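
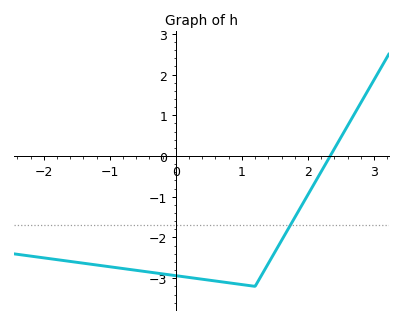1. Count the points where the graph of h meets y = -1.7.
1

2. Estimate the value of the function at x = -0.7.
-2.8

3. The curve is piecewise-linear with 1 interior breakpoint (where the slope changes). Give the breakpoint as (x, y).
(1.2, -3.2)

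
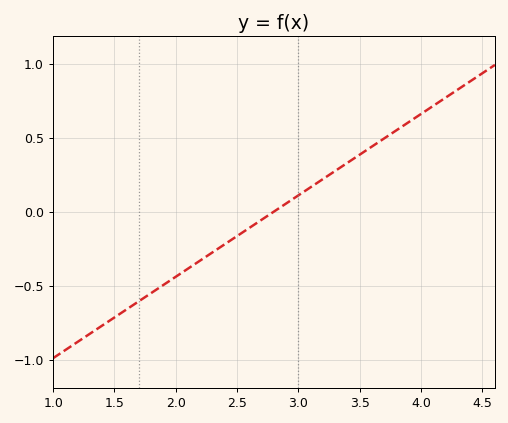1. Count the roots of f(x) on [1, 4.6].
1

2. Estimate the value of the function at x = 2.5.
-0.15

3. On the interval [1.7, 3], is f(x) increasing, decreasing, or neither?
increasing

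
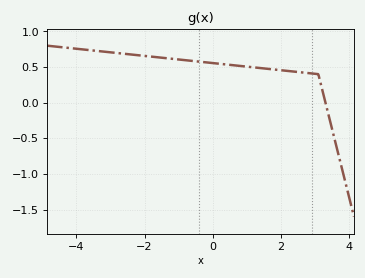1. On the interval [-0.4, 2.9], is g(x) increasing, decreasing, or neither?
decreasing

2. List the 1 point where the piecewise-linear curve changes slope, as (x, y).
(3.1, 0.4)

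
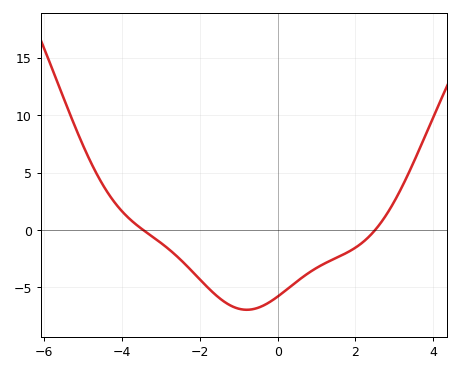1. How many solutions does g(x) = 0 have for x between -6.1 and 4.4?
2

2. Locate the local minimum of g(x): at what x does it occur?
-0.794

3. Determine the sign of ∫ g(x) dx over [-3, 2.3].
negative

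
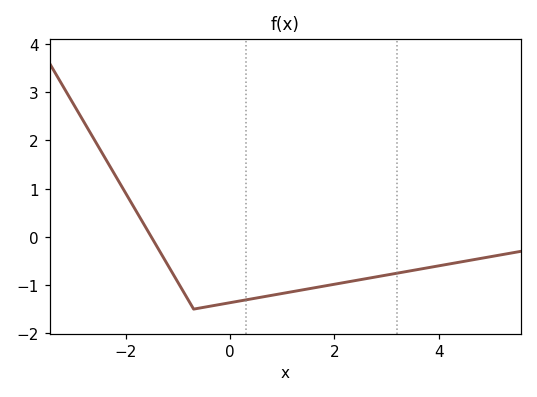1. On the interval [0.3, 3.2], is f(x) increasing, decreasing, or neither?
increasing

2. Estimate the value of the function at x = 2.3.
-0.927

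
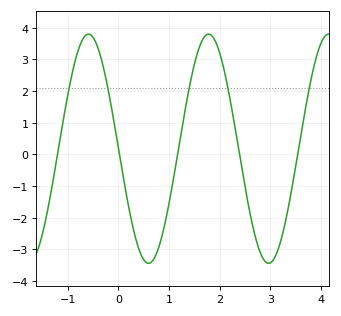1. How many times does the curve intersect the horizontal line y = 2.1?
5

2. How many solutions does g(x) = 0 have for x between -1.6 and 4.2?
5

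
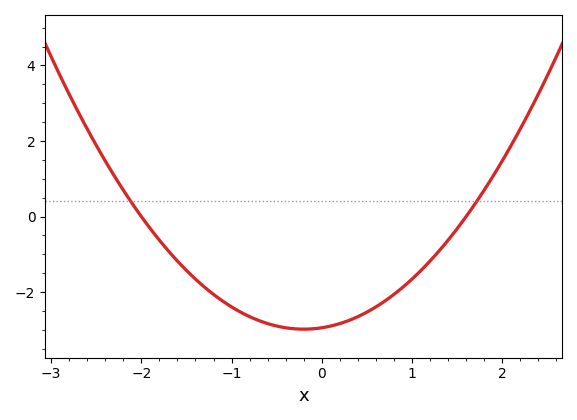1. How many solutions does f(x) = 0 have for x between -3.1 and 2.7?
2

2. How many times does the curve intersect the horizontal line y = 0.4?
2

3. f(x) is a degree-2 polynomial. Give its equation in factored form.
y = 0.92(x + 2)(x - 1.6)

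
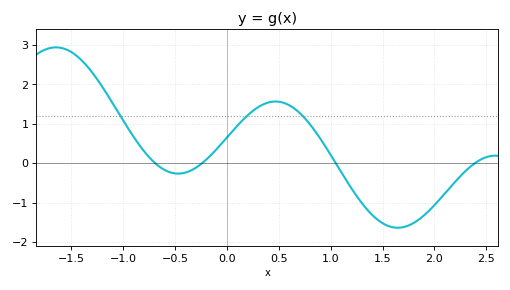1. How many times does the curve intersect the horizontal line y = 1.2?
3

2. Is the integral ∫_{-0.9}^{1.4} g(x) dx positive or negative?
positive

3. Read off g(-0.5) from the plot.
-0.26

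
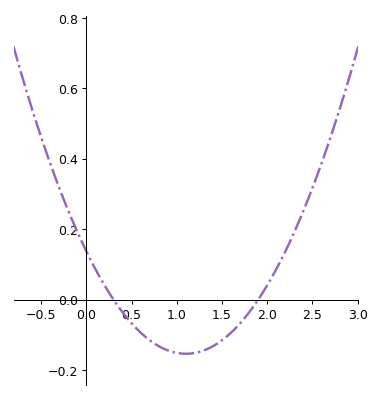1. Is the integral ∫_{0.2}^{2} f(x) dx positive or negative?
negative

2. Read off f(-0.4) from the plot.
0.38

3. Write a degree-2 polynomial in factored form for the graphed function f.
y = 0.24(x - 0.3)(x - 1.9)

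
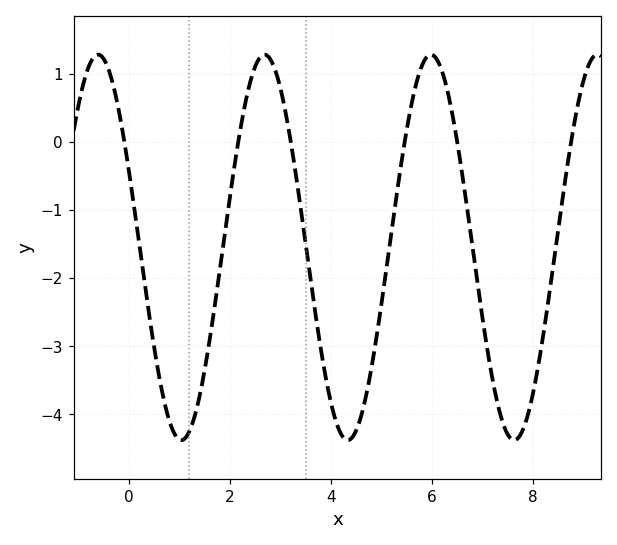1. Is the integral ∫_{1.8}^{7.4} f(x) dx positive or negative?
negative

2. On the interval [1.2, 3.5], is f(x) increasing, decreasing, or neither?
neither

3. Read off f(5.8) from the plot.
1.12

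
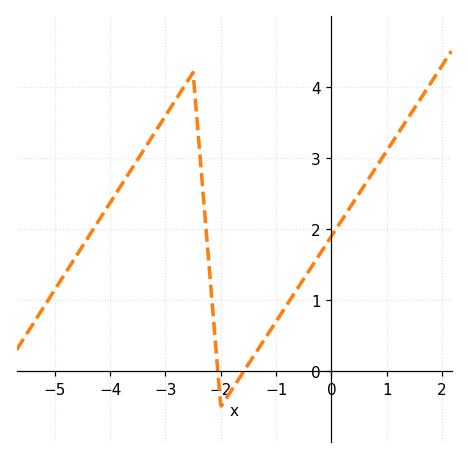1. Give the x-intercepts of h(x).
-2.05, -1.58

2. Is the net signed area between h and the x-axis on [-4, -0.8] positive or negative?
positive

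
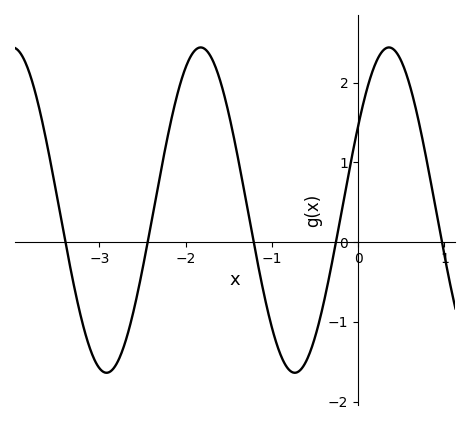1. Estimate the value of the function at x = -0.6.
-1.5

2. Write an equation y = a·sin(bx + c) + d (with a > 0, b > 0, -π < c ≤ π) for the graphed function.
y = 2.04sin(2.9x + 0.54) + 0.4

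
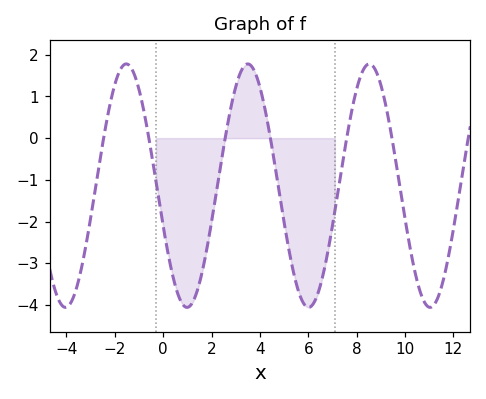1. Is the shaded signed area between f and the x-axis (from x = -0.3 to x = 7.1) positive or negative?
negative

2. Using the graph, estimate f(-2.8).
-1.2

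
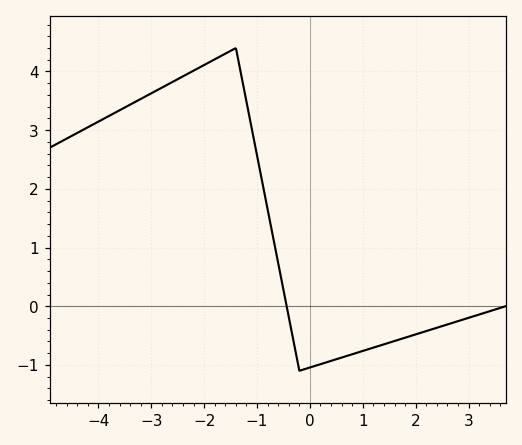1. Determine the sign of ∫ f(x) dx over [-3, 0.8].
positive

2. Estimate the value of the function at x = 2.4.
-0.367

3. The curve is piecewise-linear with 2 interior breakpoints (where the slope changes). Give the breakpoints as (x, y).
(-1.4, 4.4); (-0.2, -1.1)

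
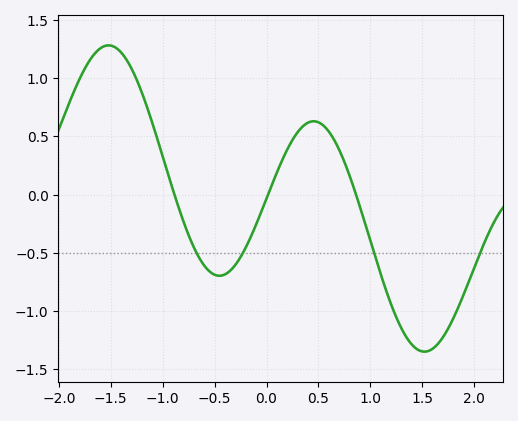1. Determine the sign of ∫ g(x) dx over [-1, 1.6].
negative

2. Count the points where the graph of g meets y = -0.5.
4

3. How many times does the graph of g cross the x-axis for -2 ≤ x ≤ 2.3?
3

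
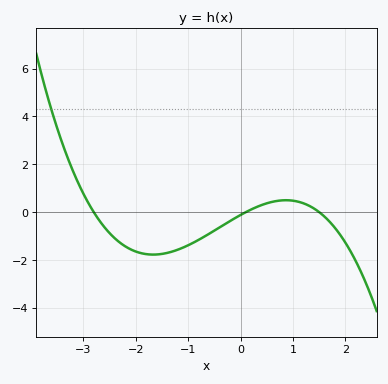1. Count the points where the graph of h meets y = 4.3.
1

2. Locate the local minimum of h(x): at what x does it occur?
-1.67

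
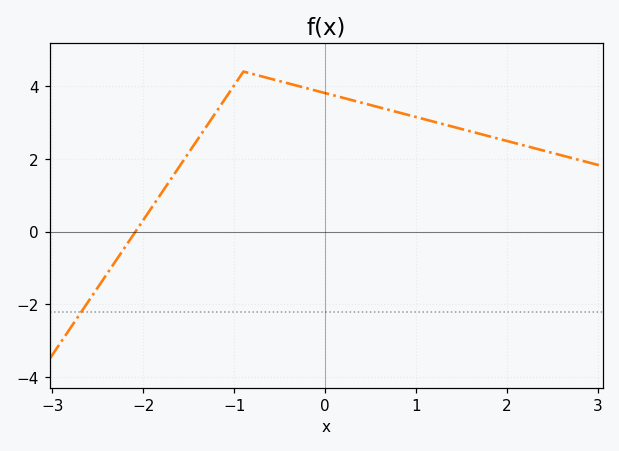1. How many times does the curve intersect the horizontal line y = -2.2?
1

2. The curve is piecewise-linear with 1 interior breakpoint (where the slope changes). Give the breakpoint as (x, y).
(-0.9, 4.4)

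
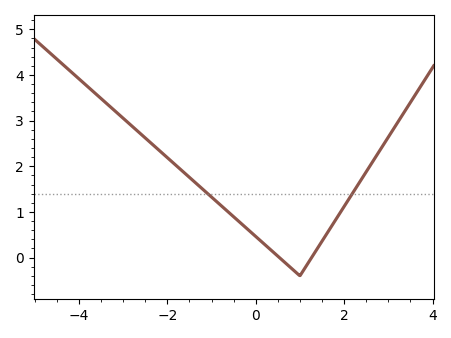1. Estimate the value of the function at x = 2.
1.1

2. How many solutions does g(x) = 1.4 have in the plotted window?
2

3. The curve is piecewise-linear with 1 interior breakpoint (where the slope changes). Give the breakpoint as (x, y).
(1, -0.4)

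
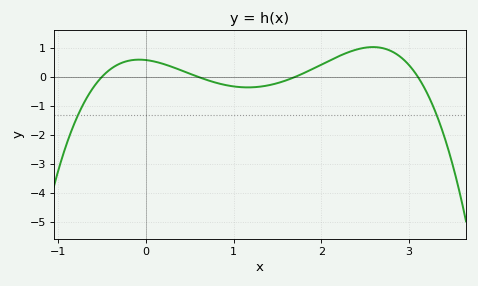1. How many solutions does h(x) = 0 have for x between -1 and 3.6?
4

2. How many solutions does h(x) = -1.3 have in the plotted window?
2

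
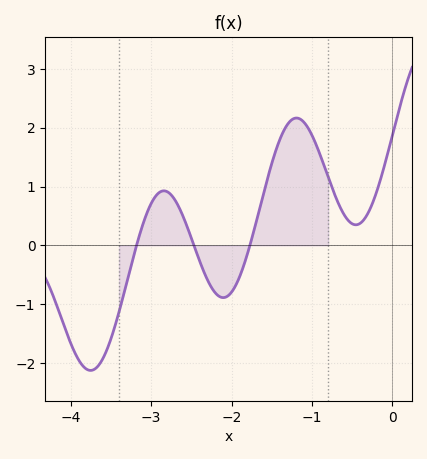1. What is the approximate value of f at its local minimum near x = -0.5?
0.3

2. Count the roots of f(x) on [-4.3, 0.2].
3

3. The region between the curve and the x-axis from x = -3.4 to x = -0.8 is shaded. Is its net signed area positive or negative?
positive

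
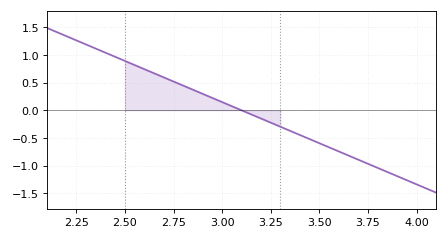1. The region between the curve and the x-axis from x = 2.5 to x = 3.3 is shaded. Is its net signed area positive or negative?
positive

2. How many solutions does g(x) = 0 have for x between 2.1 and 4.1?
1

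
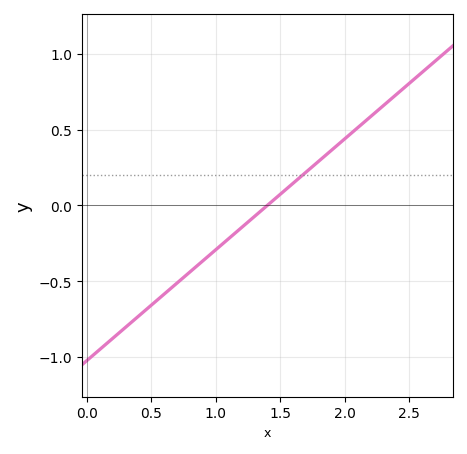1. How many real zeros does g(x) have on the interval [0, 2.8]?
1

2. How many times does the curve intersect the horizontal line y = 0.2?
1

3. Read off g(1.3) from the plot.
-0.05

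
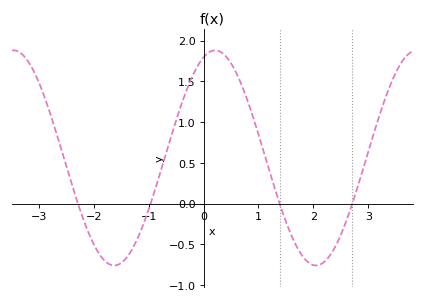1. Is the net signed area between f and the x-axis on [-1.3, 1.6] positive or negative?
positive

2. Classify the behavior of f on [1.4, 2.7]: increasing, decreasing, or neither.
neither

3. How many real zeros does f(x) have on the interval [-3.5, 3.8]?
4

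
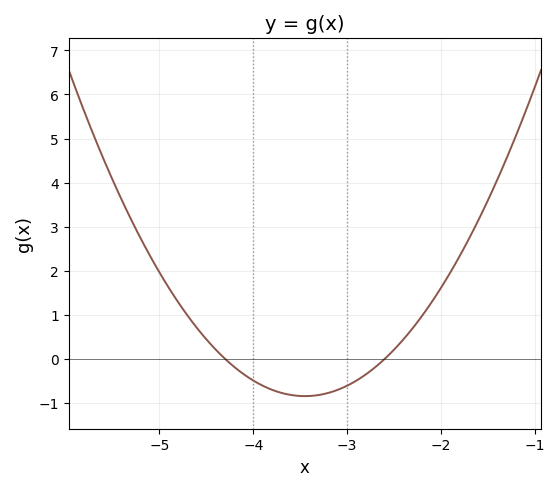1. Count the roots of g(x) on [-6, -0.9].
2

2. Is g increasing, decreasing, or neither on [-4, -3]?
neither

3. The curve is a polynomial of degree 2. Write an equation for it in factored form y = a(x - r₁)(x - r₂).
y = 1.17(x + 4.3)(x + 2.6)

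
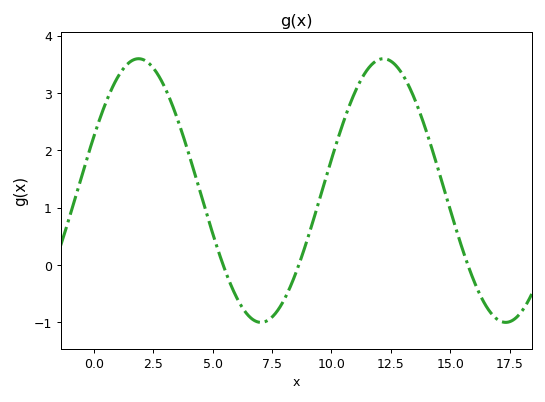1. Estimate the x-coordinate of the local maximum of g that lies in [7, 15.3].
12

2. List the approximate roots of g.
5.5, 8.5, 15.5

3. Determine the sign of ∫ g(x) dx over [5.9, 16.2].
positive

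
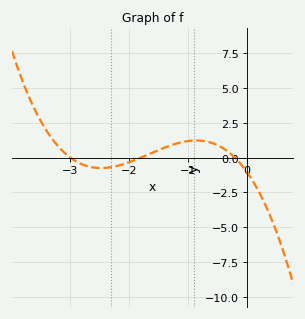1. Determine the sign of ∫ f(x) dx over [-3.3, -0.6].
positive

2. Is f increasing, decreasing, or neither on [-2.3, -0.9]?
increasing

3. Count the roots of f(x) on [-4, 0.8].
3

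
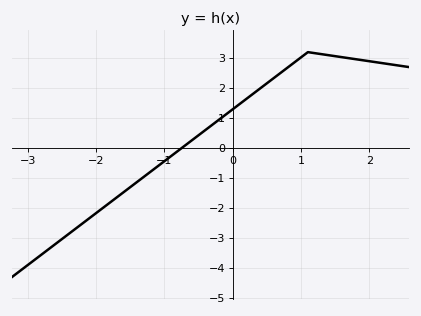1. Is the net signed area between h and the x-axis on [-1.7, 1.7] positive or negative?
positive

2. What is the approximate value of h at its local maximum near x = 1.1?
3.2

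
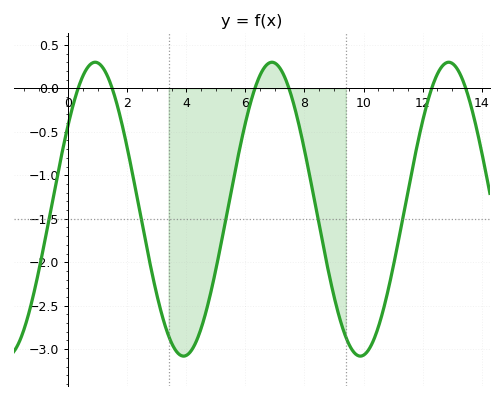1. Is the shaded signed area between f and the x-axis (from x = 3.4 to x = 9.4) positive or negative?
negative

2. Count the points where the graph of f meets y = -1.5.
5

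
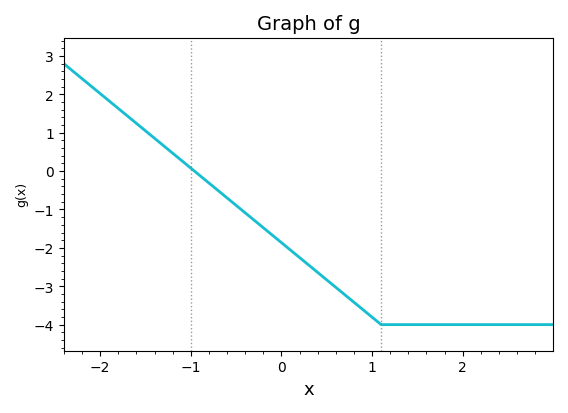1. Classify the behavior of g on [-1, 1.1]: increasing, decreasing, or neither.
decreasing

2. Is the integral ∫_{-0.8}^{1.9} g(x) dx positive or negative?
negative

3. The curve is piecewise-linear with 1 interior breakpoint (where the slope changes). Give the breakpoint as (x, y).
(1.1, -4)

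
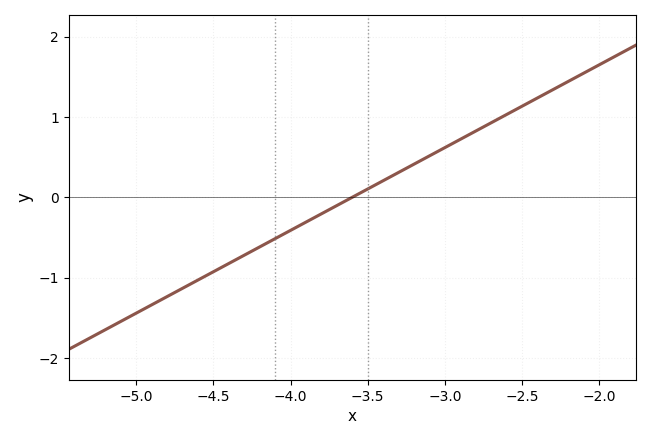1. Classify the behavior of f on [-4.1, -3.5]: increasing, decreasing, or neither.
increasing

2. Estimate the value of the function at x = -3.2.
0.4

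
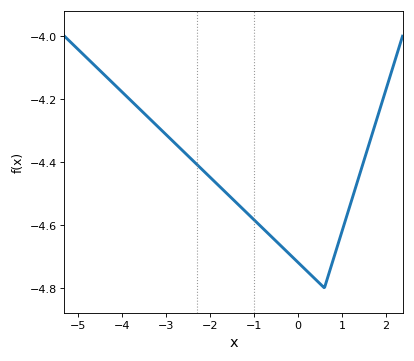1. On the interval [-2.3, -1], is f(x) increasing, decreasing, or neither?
decreasing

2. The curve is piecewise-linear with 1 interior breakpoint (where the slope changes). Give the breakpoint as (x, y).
(0.6, -4.8)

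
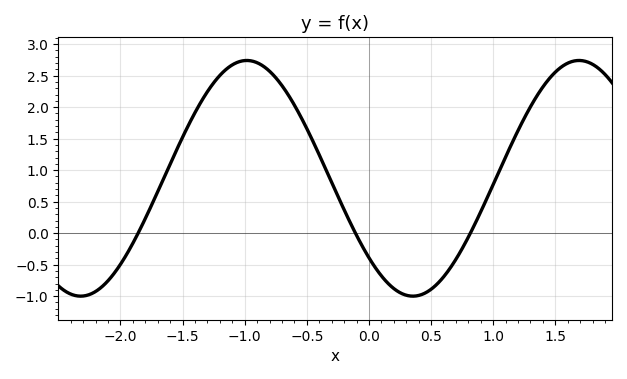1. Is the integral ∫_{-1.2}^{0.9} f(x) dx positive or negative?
positive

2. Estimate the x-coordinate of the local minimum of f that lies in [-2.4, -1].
-2.32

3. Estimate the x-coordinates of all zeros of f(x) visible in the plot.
-1.86, -0.109, 0.816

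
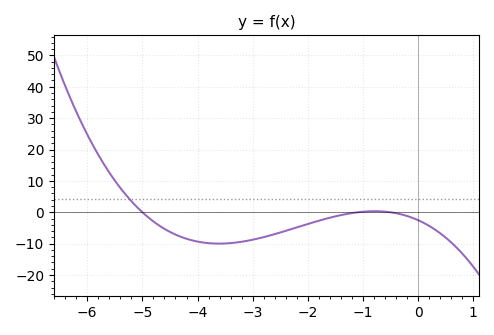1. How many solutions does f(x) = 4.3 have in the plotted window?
1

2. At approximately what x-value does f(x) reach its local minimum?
-3.6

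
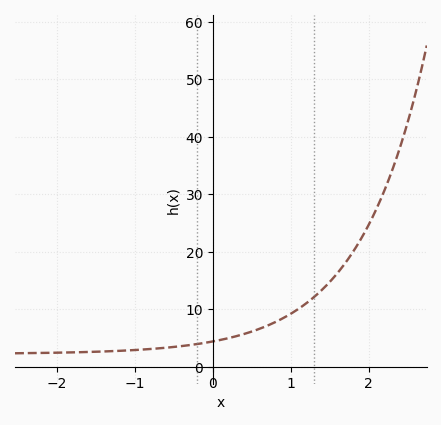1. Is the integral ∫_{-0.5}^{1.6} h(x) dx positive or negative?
positive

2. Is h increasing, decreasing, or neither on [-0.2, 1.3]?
increasing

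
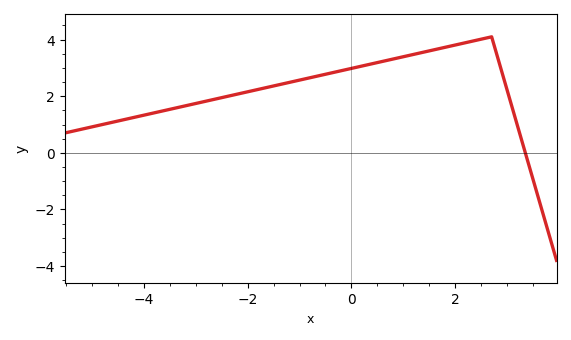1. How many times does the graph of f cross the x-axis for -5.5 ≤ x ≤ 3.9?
1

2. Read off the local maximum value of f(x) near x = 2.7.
4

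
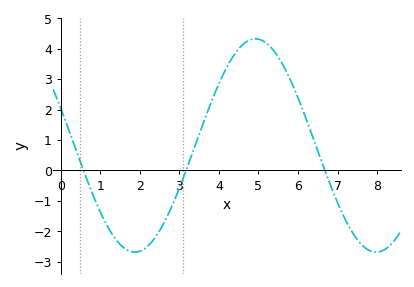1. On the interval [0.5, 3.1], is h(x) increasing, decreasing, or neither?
neither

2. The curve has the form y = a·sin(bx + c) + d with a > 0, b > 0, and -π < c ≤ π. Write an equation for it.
y = 3.5sin(1x + 2.8) + 0.82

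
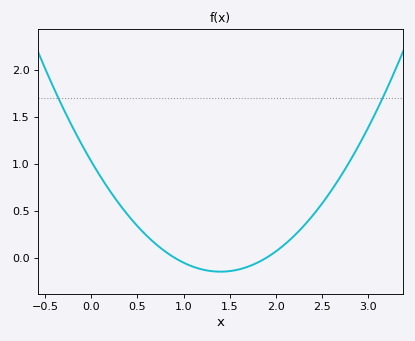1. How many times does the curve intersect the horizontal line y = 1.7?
2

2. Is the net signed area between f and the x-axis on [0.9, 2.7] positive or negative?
positive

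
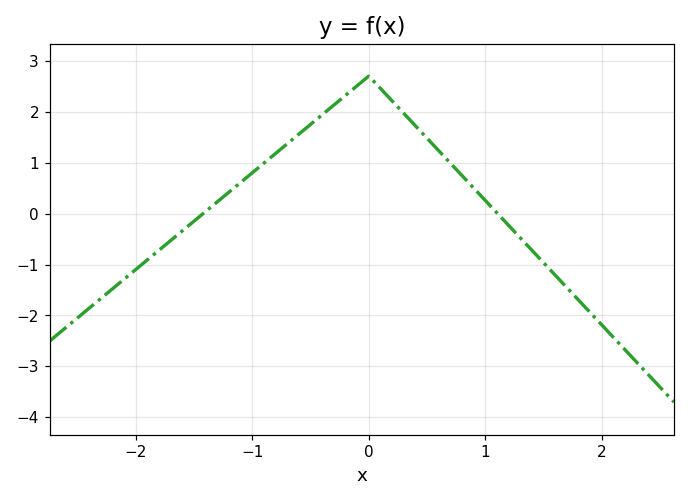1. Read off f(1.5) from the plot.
-1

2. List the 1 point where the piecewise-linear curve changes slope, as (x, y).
(0, 2.7)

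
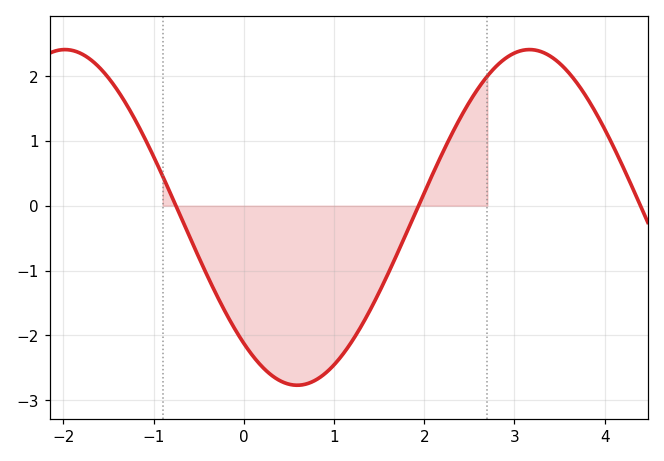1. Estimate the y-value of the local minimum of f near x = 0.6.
-2.8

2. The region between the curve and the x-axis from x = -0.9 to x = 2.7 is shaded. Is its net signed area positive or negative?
negative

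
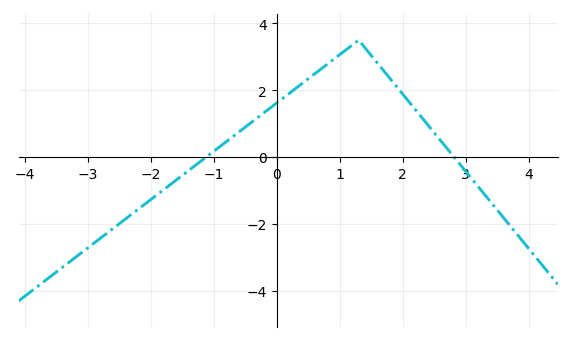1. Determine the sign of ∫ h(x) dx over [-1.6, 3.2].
positive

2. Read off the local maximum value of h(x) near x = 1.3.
3.5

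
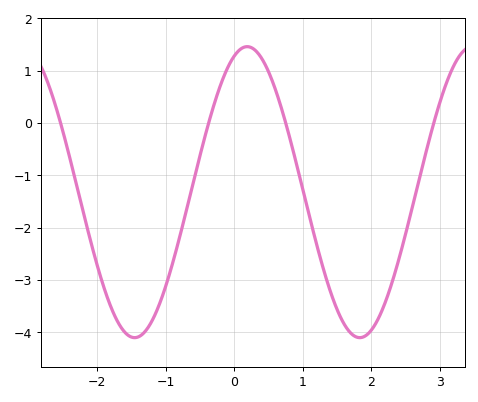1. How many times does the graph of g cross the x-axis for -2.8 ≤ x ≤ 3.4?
4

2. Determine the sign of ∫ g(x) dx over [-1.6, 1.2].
negative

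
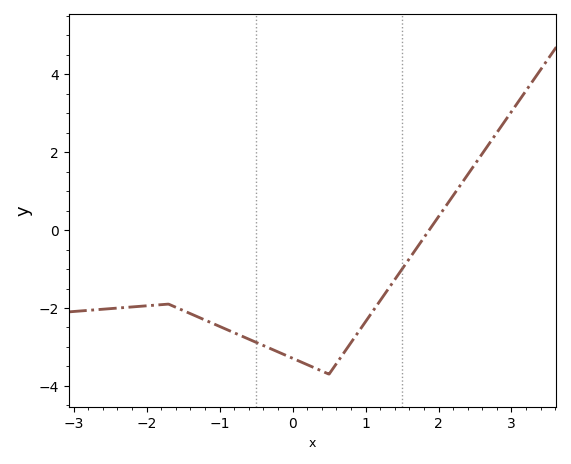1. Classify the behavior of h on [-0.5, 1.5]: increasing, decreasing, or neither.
neither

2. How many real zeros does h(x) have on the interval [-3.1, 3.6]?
1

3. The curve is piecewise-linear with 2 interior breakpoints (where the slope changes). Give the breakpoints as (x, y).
(-1.7, -1.9); (0.5, -3.7)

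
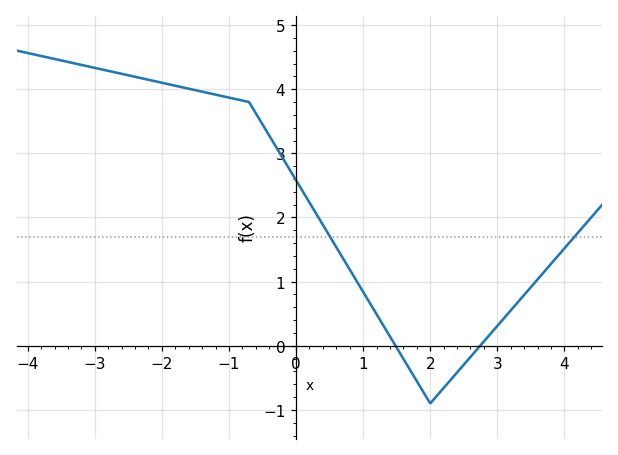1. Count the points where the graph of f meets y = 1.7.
2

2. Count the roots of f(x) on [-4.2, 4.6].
2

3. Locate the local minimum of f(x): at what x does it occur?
2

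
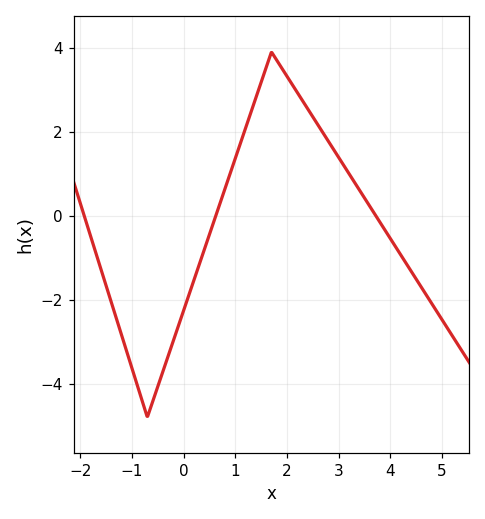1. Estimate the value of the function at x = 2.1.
3.2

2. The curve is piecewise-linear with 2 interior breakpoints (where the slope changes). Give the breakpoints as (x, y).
(-0.7, -4.8); (1.7, 3.9)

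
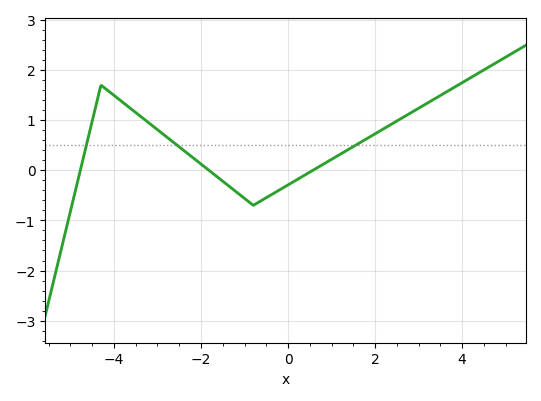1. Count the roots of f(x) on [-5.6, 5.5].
3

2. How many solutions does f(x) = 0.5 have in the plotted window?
3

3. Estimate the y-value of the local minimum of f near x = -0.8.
-0.7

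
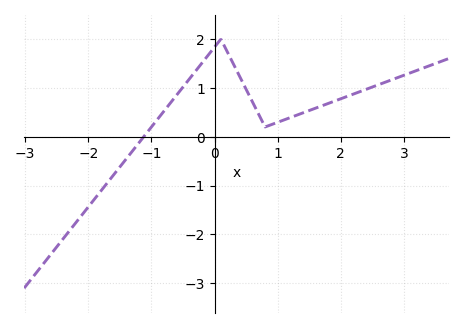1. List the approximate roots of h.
-1.1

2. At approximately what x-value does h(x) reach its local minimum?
0.8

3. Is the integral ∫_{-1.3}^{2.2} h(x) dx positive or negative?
positive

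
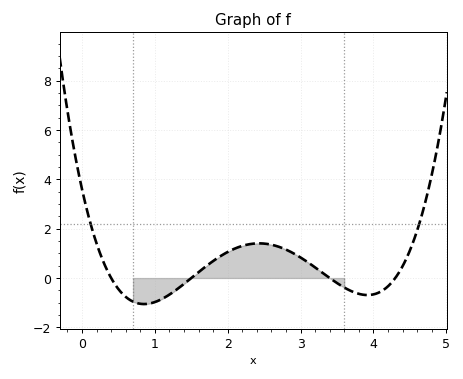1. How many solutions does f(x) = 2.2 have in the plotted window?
2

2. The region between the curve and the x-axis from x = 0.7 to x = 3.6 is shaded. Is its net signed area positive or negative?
positive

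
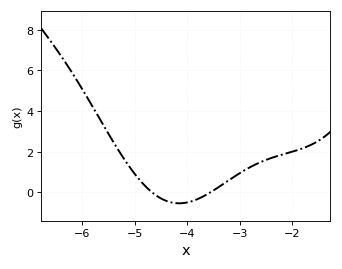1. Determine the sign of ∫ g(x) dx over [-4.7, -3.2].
negative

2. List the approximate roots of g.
-4.7, -3.6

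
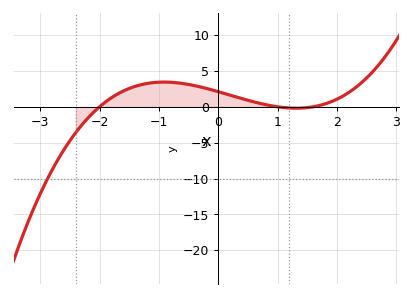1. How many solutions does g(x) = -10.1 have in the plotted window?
1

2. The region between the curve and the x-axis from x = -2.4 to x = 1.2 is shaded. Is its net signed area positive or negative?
positive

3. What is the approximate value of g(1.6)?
0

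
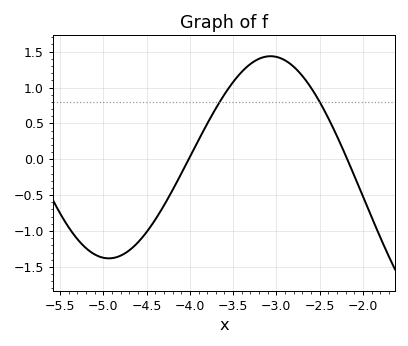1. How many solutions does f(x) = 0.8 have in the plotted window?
2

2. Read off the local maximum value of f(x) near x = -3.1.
1.45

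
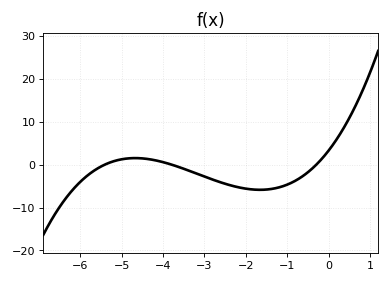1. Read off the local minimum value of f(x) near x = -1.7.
-5.88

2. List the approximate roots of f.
-5.4, -3.8, -0.3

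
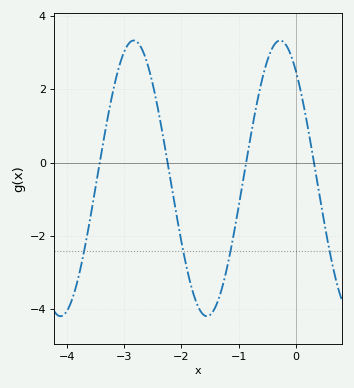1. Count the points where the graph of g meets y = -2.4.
4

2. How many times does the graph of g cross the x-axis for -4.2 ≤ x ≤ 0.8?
4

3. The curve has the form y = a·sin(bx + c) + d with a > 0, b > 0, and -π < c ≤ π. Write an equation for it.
y = 3.76sin(2.46x + 2.25) - 0.43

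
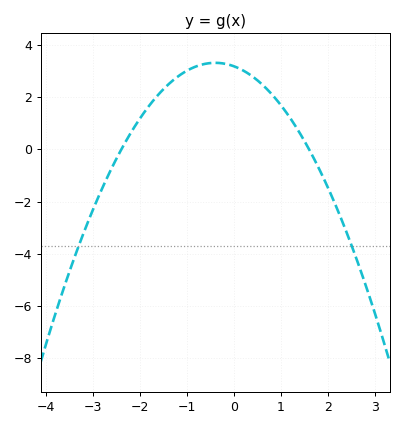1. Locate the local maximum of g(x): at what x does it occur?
-0.4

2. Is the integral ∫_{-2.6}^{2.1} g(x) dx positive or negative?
positive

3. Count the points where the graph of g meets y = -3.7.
2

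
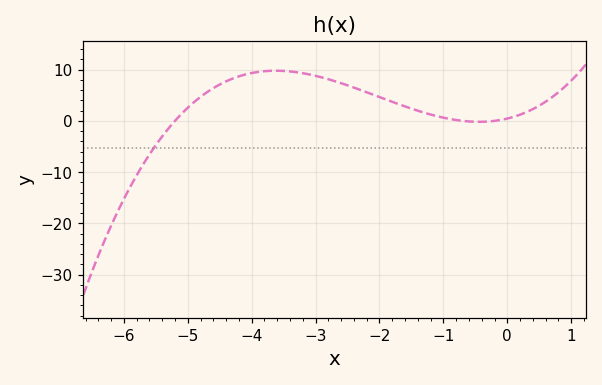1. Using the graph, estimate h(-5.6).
-6.56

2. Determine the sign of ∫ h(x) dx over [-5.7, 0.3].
positive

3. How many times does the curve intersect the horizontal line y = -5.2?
1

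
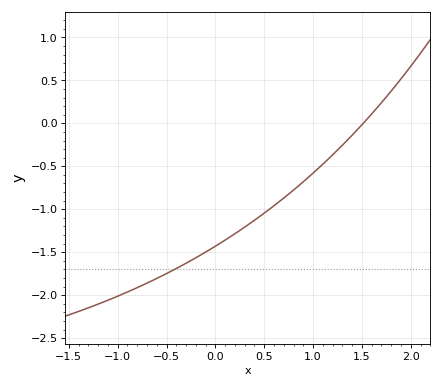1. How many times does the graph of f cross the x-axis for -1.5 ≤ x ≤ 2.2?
1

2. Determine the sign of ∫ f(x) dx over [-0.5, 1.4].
negative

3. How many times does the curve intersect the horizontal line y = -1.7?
1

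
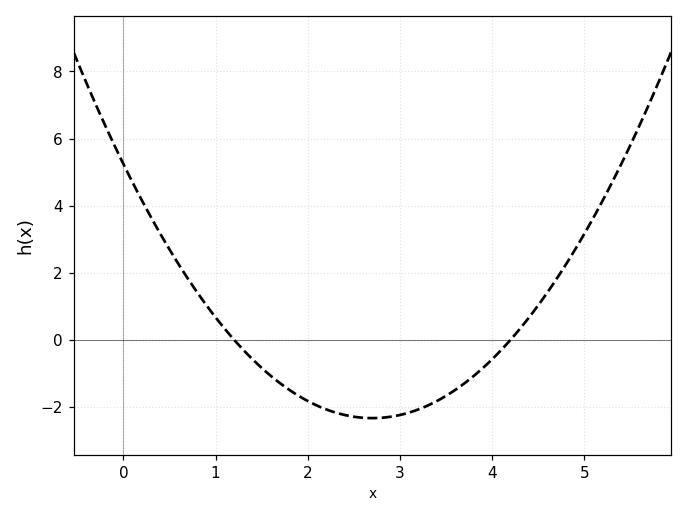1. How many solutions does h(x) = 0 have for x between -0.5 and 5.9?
2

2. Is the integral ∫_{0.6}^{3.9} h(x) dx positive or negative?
negative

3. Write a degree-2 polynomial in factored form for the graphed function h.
y = 1.04(x - 1.2)(x - 4.2)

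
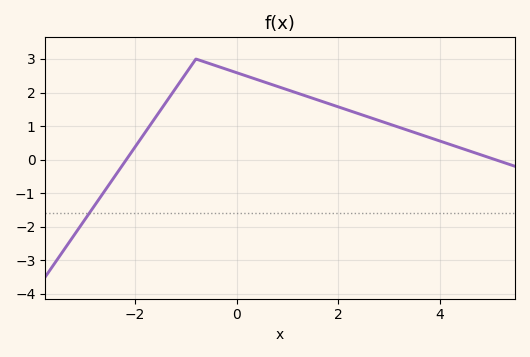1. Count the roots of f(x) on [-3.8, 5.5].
2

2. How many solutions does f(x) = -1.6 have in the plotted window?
1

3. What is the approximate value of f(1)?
2.1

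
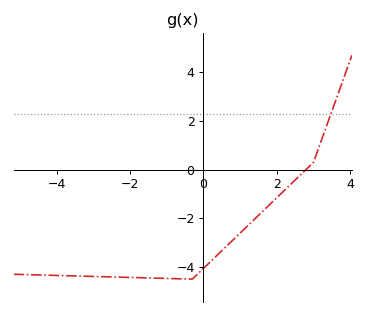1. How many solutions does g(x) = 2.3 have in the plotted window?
1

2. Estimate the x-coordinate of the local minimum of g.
-0.4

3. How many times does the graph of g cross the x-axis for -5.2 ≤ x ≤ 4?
1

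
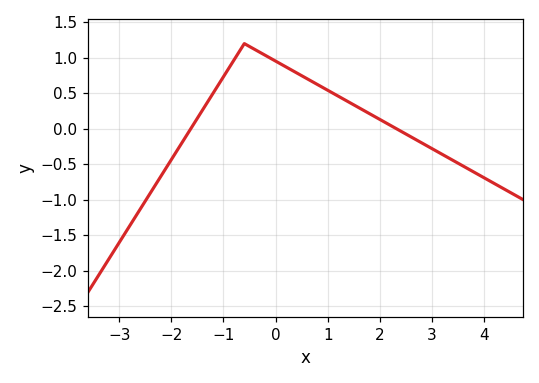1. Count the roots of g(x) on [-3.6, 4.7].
2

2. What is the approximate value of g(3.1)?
-0.3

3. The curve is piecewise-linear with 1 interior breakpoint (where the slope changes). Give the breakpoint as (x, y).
(-0.6, 1.2)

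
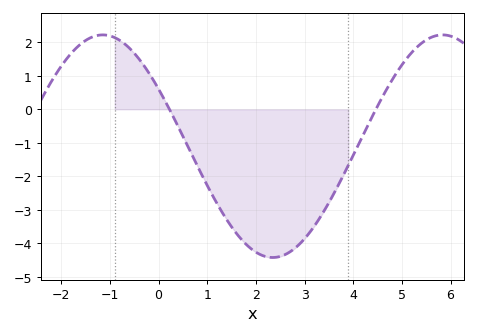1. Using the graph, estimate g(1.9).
-4.16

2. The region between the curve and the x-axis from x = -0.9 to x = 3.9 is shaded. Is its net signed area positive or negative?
negative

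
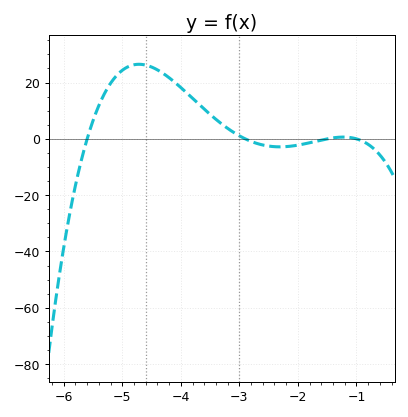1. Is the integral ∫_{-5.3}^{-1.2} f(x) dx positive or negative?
positive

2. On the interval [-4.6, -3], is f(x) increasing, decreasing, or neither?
decreasing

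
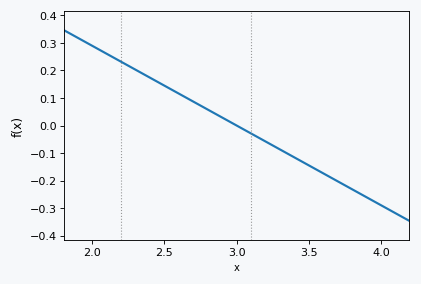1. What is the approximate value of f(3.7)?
-0.2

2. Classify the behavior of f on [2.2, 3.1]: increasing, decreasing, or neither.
decreasing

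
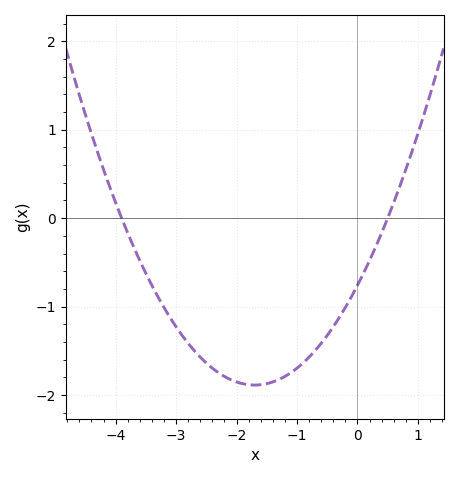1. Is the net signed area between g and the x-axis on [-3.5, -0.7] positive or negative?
negative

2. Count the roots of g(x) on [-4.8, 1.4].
2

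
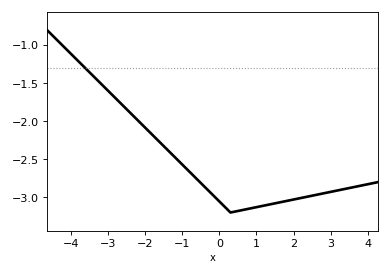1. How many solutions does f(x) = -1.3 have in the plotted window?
1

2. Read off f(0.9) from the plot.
-3.15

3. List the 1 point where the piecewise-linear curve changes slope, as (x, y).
(0.3, -3.2)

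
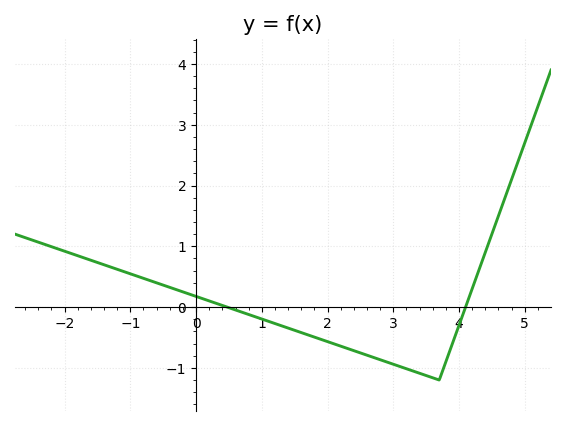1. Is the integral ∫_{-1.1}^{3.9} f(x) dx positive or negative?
negative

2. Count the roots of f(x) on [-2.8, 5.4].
2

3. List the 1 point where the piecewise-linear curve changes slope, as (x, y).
(3.7, -1.2)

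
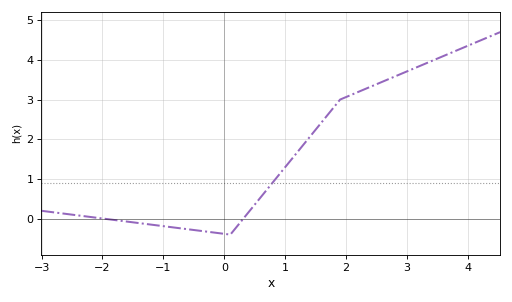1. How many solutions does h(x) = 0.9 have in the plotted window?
1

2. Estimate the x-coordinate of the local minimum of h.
0.097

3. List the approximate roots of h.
-1.97, 0.312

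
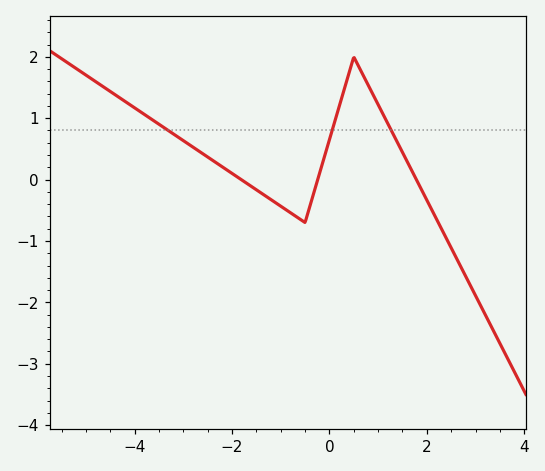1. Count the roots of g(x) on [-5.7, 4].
3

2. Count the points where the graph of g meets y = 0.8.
3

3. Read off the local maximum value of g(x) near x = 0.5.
2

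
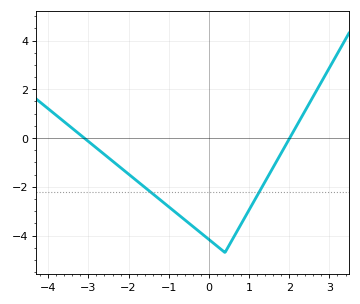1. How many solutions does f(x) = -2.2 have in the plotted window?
2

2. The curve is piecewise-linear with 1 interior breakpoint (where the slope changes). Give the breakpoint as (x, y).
(0.4, -4.7)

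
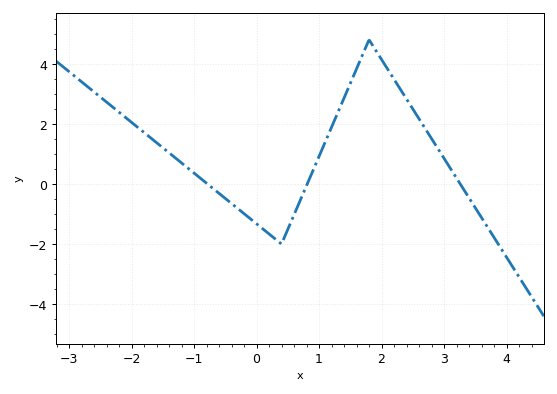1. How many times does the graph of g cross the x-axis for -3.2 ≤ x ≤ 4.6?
3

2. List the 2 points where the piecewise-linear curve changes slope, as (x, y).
(0.4, -2); (1.8, 4.8)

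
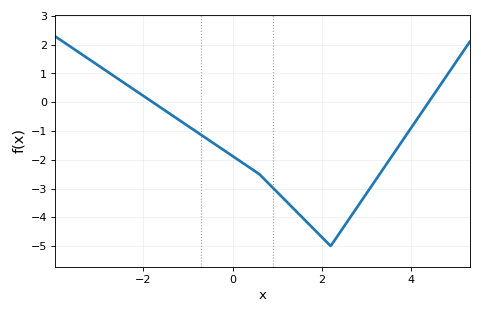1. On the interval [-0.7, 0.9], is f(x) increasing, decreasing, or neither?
decreasing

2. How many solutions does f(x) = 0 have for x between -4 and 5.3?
2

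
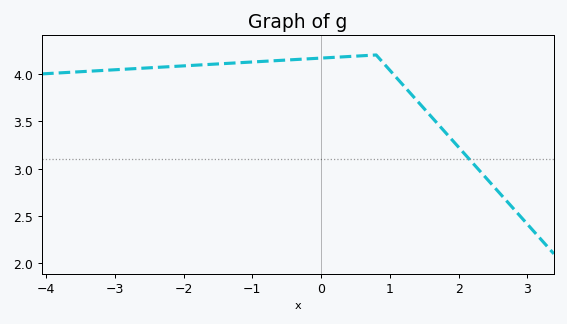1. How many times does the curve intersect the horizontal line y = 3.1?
1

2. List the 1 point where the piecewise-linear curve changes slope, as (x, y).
(0.8, 4.2)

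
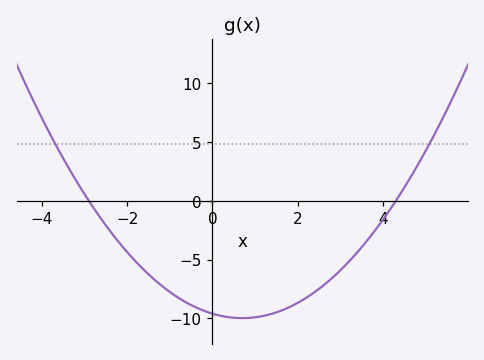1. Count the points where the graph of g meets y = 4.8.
2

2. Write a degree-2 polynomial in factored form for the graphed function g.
y = 0.77(x + 2.9)(x - 4.3)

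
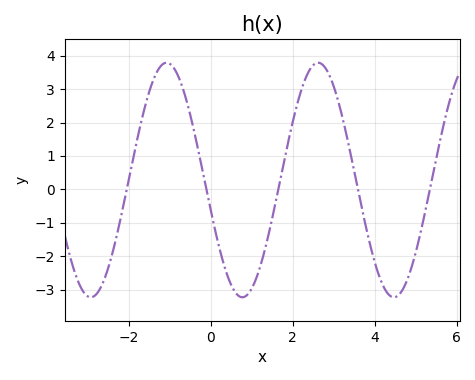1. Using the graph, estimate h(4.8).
-2.7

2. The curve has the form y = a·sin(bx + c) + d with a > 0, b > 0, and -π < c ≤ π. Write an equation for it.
y = 3.51sin(1.7x - 2.89) + 0.28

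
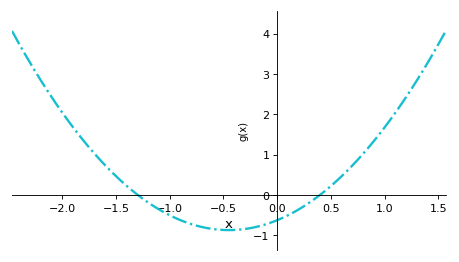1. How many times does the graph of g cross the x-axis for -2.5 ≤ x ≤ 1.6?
2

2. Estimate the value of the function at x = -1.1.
-0.4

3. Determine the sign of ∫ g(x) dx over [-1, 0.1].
negative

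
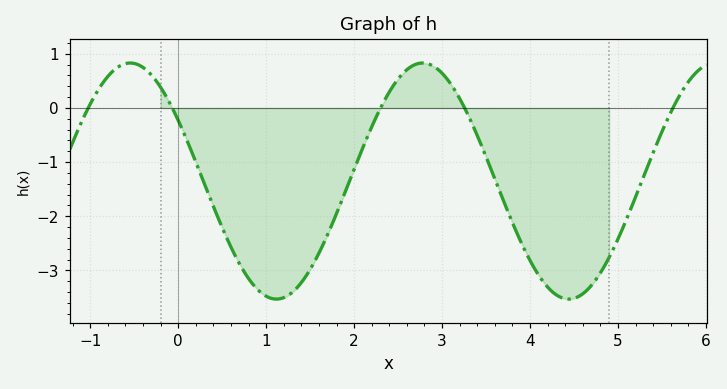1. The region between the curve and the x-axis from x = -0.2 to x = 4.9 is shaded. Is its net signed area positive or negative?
negative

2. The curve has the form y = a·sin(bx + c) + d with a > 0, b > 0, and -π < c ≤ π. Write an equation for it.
y = 2.18sin(1.9x + 2.6) - 1.35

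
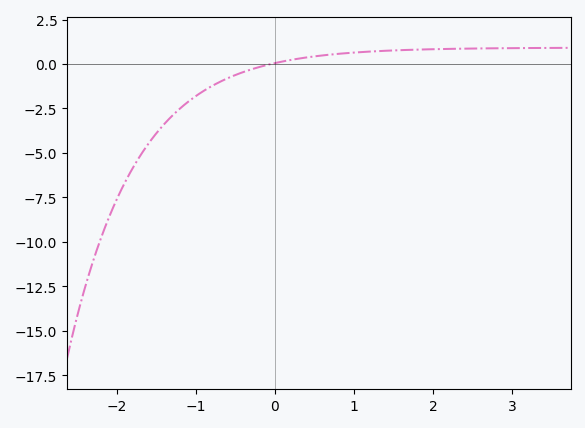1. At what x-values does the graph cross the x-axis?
-0.049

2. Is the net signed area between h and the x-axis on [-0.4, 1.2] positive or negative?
positive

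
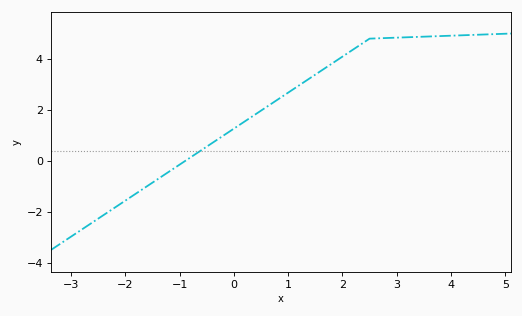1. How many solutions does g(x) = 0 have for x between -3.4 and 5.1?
1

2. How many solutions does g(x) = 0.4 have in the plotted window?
1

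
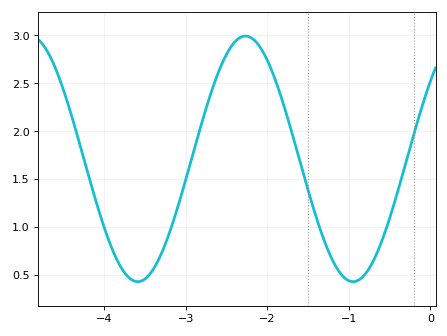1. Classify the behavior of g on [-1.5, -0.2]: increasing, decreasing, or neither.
neither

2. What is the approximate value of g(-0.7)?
0.643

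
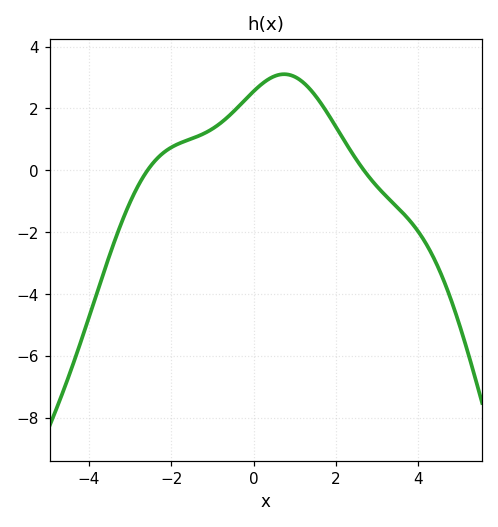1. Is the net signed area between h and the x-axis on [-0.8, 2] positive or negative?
positive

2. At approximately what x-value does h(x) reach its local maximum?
0.8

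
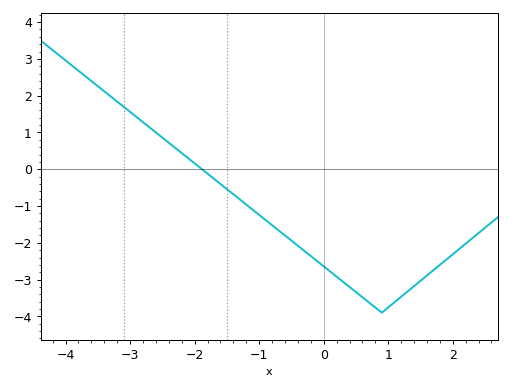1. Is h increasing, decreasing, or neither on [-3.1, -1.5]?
decreasing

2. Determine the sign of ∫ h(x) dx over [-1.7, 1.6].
negative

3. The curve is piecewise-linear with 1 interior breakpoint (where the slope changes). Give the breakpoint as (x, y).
(0.9, -3.9)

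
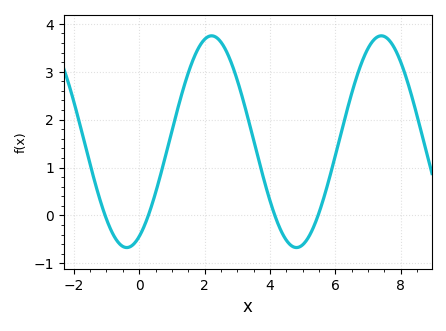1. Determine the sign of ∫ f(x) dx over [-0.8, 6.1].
positive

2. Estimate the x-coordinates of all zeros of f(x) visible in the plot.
-1.04, 0.281, 4.15, 5.47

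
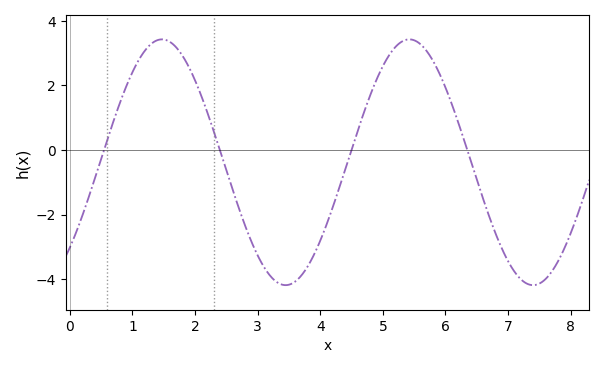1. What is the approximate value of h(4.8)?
1.8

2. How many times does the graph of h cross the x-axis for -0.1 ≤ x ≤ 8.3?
4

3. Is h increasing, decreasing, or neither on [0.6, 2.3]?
neither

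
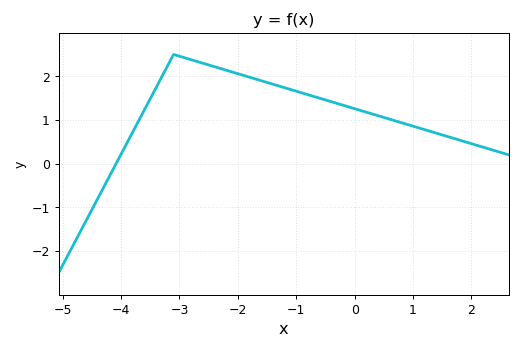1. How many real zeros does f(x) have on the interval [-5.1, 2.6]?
1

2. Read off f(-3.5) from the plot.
1.48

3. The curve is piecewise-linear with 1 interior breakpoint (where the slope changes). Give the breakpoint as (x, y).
(-3.1, 2.5)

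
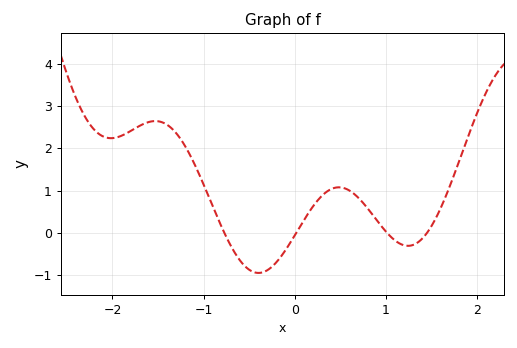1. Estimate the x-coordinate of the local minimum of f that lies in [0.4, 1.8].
1.24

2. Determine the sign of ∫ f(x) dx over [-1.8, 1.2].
positive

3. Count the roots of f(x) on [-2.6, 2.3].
4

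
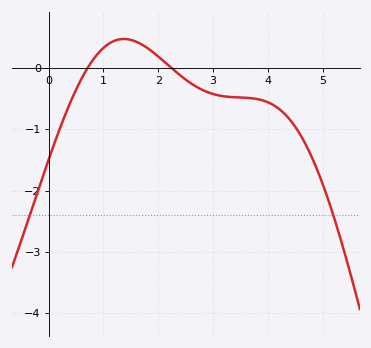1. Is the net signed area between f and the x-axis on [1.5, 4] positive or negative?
negative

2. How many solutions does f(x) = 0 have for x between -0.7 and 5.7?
2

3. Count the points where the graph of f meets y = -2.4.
2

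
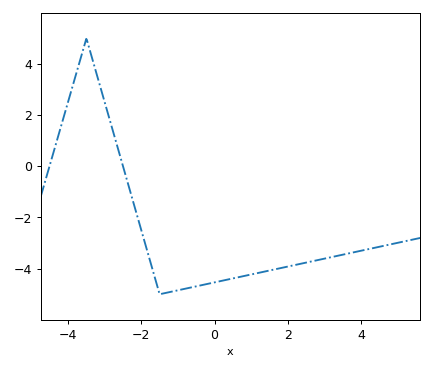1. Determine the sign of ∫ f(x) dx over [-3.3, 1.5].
negative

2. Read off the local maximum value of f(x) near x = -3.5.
5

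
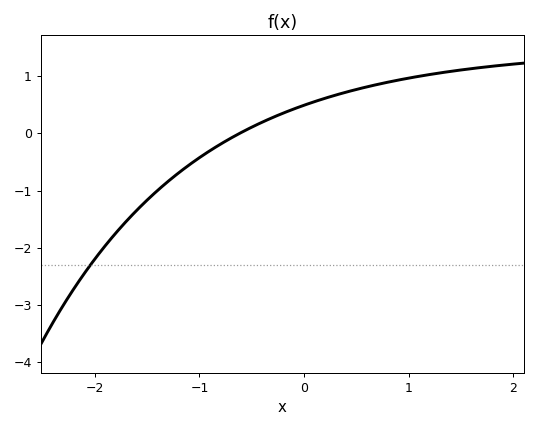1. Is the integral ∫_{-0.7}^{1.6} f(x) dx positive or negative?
positive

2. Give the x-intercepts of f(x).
-0.614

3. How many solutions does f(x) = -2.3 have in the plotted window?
1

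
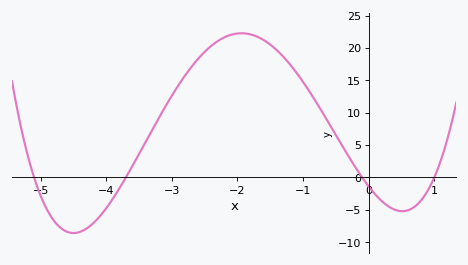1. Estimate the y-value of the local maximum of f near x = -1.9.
22.5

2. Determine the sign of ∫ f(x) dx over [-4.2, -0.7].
positive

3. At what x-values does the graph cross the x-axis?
-5.1, -3.7, -0.1, 1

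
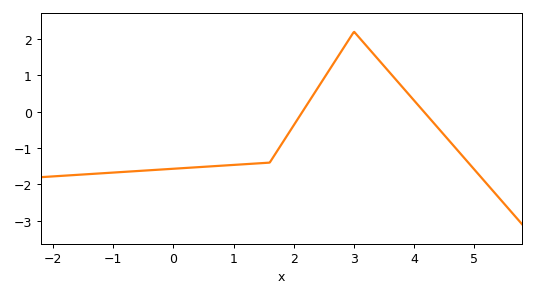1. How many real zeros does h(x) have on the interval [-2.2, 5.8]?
2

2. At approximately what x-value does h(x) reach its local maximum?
3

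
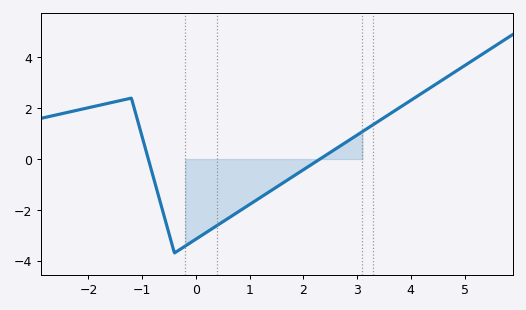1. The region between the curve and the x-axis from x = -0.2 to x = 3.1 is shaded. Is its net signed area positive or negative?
negative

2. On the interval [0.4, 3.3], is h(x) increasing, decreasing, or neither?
increasing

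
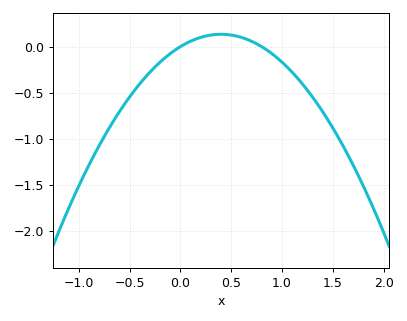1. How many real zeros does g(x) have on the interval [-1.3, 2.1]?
2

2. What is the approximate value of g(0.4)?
0.134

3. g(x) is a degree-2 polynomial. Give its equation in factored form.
y = -0.84(x - 0)(x - 0.8)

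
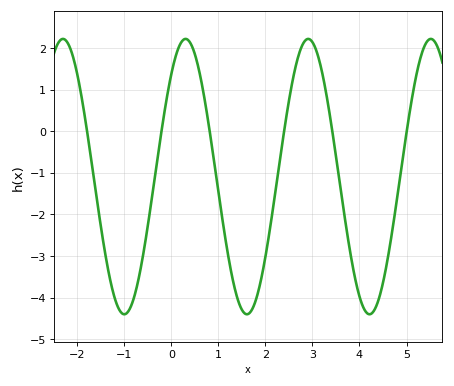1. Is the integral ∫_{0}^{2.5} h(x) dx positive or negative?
negative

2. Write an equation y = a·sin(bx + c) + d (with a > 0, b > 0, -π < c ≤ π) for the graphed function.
y = 3.31sin(2.41x + 0.842) - 1.09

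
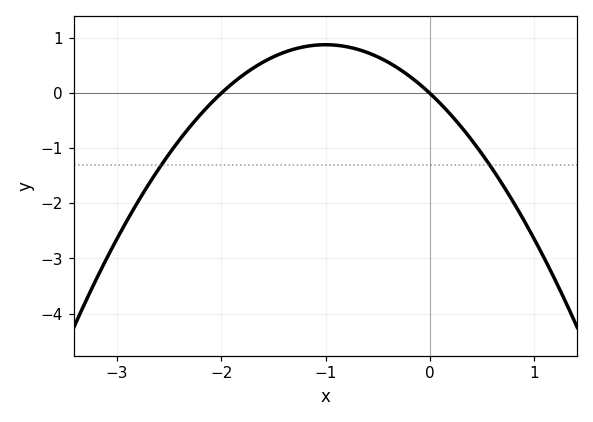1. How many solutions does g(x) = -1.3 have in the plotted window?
2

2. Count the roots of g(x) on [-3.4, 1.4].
2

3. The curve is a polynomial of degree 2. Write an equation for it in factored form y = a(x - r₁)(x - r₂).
y = -0.88(x + 2)(x - 0)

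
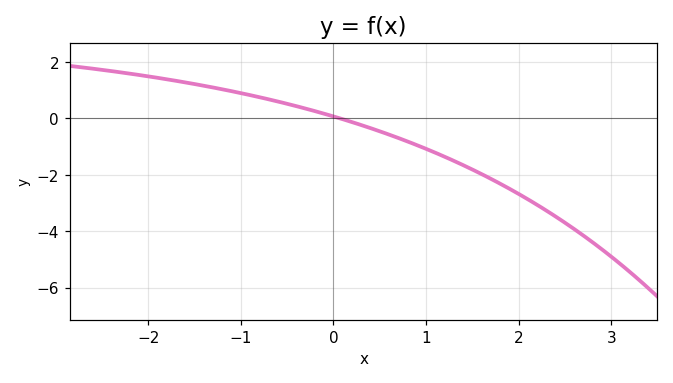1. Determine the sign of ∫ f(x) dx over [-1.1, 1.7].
negative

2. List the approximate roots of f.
0.071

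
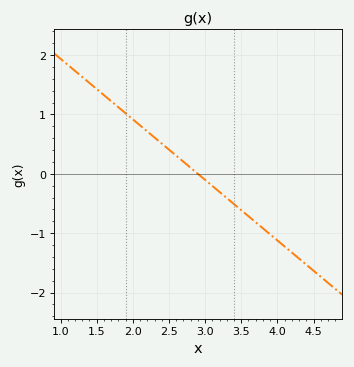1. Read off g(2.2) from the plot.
0.7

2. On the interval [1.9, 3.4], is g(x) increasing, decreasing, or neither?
decreasing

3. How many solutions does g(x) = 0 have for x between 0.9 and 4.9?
1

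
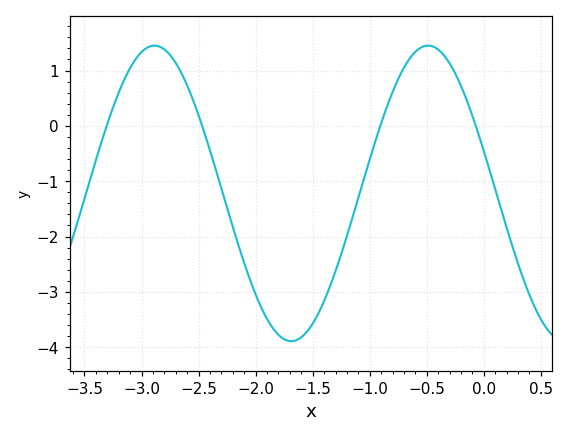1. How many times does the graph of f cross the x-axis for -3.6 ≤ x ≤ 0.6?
4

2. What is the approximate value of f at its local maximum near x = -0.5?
1.4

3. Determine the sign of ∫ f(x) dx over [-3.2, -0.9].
negative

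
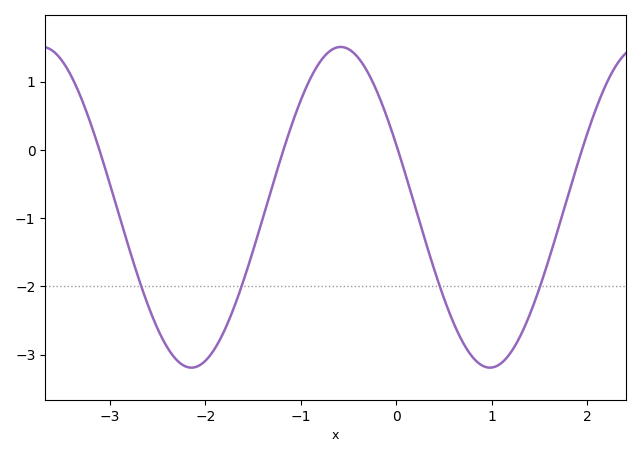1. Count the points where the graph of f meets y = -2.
4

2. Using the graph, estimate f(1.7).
-1.13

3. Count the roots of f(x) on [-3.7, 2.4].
4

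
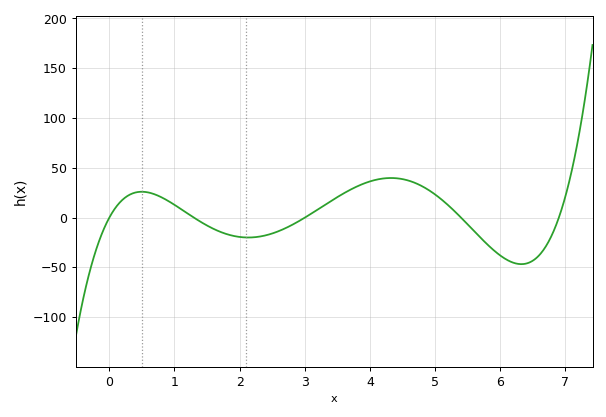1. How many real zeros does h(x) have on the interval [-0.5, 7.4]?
5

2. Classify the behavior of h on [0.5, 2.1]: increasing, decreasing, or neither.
decreasing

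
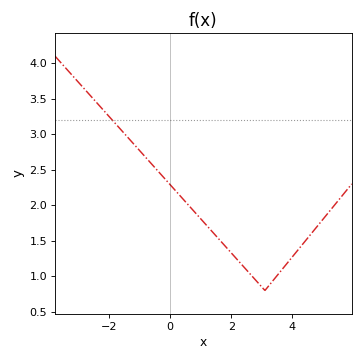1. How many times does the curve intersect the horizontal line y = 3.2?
1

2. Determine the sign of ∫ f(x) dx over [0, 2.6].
positive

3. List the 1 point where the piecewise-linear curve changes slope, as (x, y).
(3.1, 0.8)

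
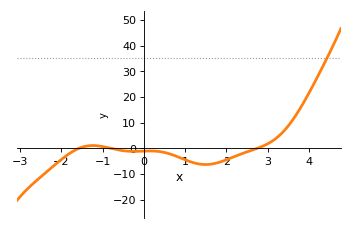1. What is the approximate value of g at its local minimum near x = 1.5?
-6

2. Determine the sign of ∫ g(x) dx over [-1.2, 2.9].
negative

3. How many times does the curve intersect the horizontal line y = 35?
1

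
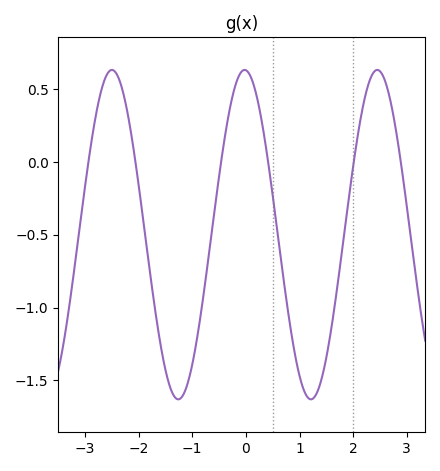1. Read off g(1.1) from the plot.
-1.58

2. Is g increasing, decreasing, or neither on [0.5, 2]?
neither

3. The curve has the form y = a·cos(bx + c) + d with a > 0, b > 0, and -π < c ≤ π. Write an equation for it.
y = 1.13cos(2.54x + 0.06) - 0.5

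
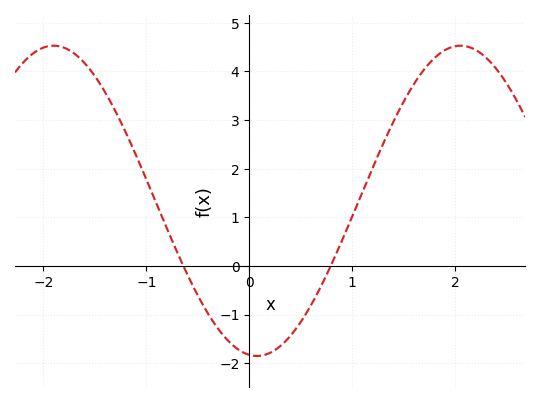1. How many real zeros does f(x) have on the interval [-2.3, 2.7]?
2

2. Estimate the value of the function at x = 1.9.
4.4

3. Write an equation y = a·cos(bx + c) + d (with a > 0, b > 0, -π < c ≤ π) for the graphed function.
y = 3.19cos(1.6x + 3) + 1.34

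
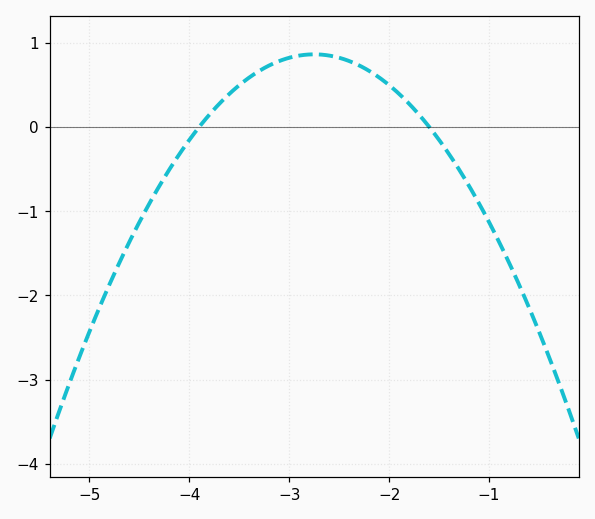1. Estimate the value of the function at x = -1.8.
0.273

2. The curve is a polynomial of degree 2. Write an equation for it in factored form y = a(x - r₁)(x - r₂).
y = -0.65(x + 3.9)(x + 1.6)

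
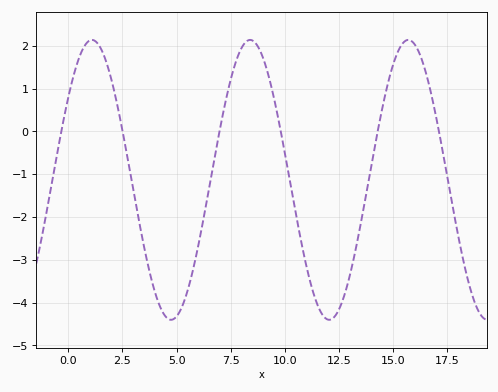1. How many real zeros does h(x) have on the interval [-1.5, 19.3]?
6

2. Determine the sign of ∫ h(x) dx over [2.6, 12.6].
negative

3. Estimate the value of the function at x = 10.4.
-1.6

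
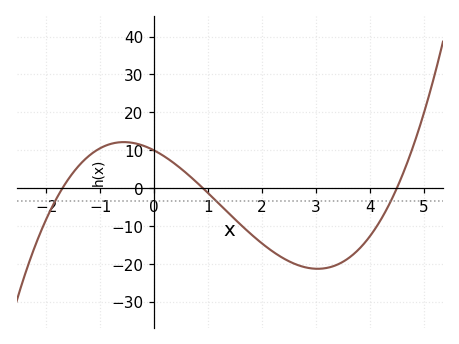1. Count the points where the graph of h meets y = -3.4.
3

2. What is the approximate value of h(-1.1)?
9.68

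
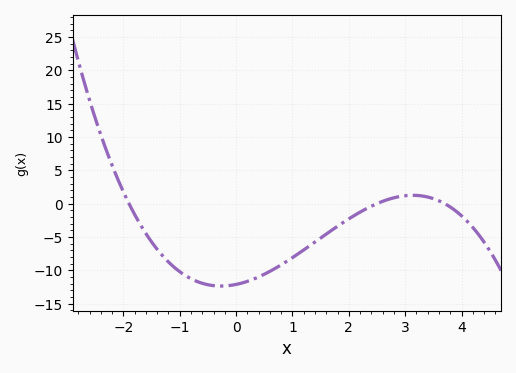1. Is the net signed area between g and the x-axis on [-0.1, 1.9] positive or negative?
negative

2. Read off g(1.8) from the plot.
-3.5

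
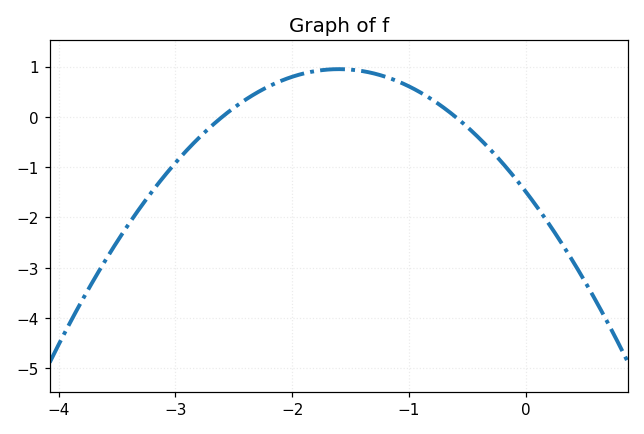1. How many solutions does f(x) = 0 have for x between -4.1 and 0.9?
2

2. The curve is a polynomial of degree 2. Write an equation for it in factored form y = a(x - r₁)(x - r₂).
y = -0.95(x + 2.6)(x + 0.6)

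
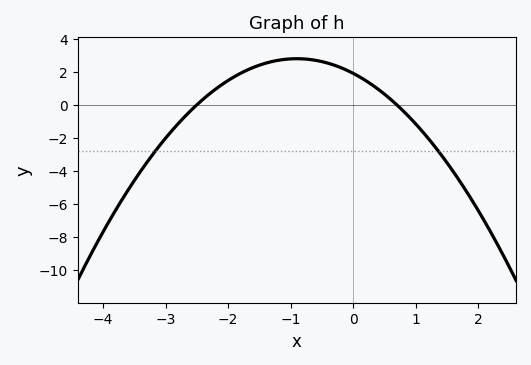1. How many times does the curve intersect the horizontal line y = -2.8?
2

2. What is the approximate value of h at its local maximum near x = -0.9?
2.8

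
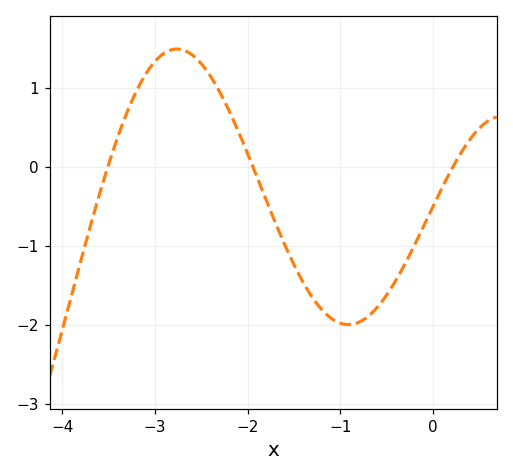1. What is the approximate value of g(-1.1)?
-1.92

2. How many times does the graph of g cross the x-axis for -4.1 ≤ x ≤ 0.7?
3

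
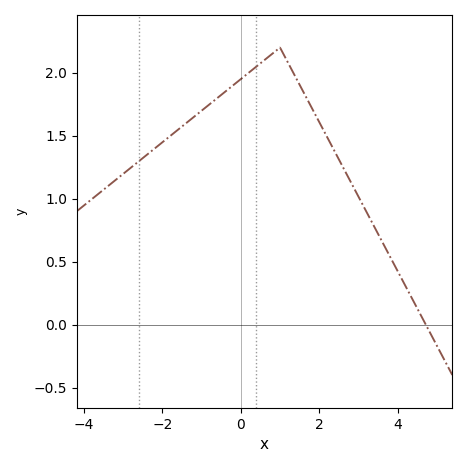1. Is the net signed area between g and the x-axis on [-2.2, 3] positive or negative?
positive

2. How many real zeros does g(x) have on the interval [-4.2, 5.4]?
1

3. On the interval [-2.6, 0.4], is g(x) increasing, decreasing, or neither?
increasing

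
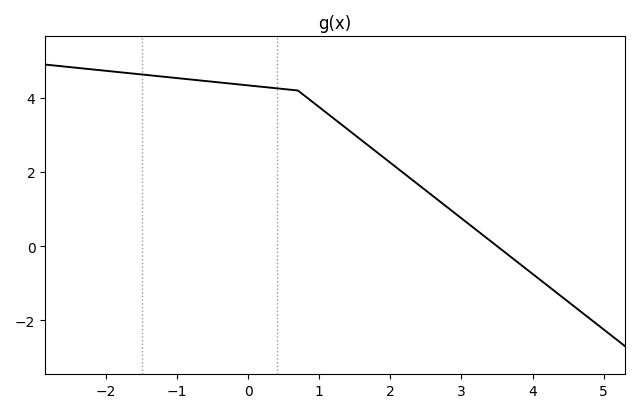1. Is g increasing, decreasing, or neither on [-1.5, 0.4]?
decreasing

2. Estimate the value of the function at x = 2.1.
2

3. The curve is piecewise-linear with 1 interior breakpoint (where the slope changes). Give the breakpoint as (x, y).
(0.7, 4.2)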